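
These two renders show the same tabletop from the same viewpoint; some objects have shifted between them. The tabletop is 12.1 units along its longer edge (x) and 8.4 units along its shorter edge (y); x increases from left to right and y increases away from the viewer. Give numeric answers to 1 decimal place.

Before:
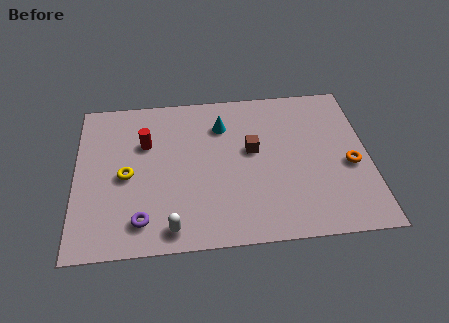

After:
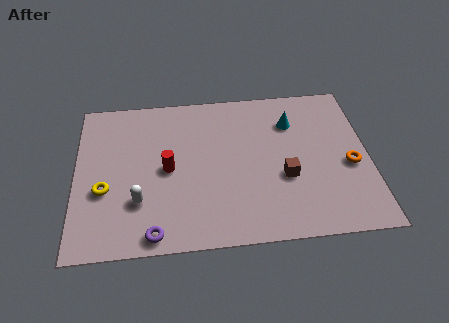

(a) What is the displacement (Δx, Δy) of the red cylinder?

(0.9, -1.5)

From the two frames, the red cylinder sits at roughly (2.9, 5.6) before and (3.8, 4.1) after.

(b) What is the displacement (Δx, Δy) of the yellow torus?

(-0.9, -0.7)

The yellow torus was at about (2.1, 3.9) and moved to about (1.2, 3.2).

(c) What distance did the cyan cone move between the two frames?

2.9

From (6.1, 6.3) to (9.0, 6.2), the cyan cone covered √(2.9² + 0.1²) ≈ 2.9 units.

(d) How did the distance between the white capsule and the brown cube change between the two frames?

+0.9

The distance was about 5.1 in the first image and 6.0 in the second, so they moved 0.9 units further apart.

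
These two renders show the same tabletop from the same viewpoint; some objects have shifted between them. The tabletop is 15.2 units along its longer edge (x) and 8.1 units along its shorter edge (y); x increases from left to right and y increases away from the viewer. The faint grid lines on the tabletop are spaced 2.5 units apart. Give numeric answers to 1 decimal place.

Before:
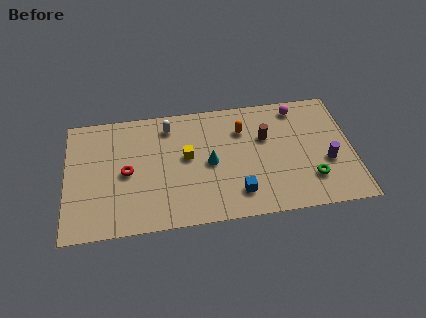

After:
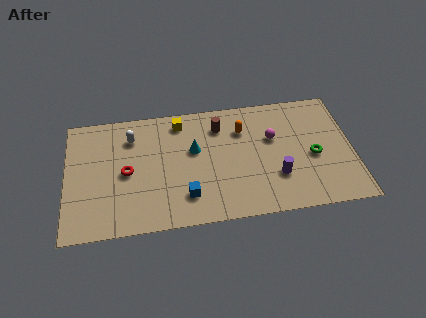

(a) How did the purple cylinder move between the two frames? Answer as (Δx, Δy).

(-2.7, -0.6)

The purple cylinder was at about (13.8, 3.1) and moved to about (11.1, 2.5).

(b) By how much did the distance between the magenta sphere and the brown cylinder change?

+0.5

The distance was about 2.5 in the first image and 3.0 in the second, so they moved 0.5 units further apart.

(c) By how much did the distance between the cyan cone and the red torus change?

-0.7

They were about 4.4 units apart before and 3.7 after — 0.7 units closer together.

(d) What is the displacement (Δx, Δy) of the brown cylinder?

(-2.4, 1.1)

From the two frames, the brown cylinder sits at roughly (10.6, 5.2) before and (8.2, 6.3) after.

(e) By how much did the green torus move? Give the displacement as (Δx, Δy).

(0.2, 1.5)

From the two frames, the green torus sits at roughly (12.9, 2.1) before and (13.1, 3.6) after.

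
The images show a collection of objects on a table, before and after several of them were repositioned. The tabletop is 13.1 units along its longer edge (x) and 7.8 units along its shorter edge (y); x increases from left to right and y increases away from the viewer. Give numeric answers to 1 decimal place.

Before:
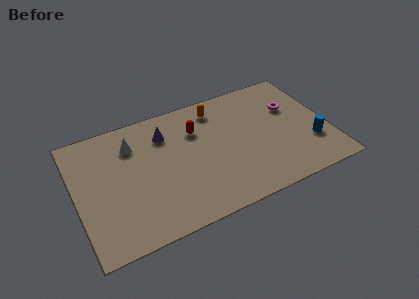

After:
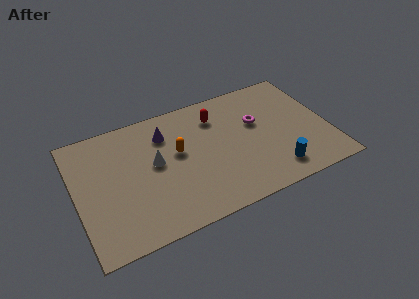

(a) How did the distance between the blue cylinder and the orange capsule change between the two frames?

-0.5

Before: roughly 6.1 units apart; after: 5.6. That's 0.5 units closer together.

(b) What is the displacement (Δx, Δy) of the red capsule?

(1.1, 0.5)

The red capsule started near (6.4, 5.5) and ended near (7.5, 6.0).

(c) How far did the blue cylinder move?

2.3

The blue cylinder was near (12.1, 2.4) before and (10.0, 1.4) after, so it travelled √(2.1² + 1.0²) ≈ 2.3 units.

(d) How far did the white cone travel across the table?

1.9

The white cone moved from about (3.1, 5.9) to (4.1, 4.3), a distance of √(1.0² + 1.6²) ≈ 1.9.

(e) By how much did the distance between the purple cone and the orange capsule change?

-1.4

The distance was about 2.9 in the first image and 1.5 in the second, so they moved 1.4 units closer together.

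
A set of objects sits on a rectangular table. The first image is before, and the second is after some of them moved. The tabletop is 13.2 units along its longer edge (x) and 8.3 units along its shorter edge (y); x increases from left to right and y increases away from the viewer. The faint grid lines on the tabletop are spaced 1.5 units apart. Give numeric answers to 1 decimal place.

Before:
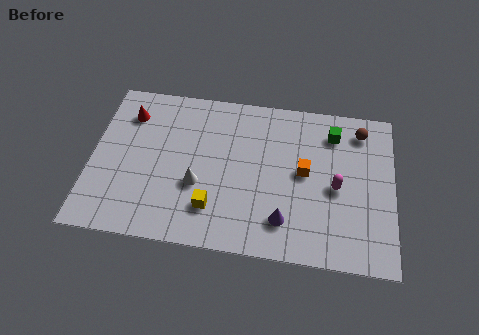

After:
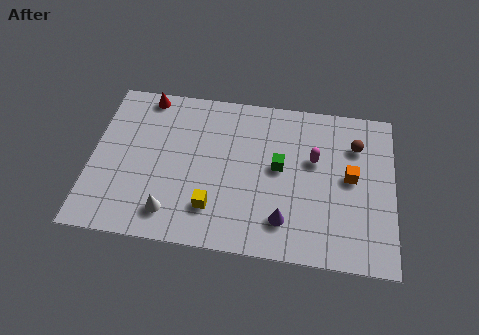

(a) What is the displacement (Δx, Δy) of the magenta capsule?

(-1.0, 1.3)

The magenta capsule was at about (10.7, 3.8) and moved to about (9.7, 5.1).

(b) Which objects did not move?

the yellow cube and the purple cone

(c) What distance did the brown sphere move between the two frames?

0.8

The brown sphere was near (11.7, 6.9) before and (11.5, 6.1) after, so it travelled √(0.2² + 0.8²) ≈ 0.8 units.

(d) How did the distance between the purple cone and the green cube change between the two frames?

-2.5

The distance was about 5.2 in the first image and 2.7 in the second, so they moved 2.5 units closer together.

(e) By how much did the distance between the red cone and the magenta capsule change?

-1.7

The distance was about 9.6 in the first image and 7.9 in the second, so they moved 1.7 units closer together.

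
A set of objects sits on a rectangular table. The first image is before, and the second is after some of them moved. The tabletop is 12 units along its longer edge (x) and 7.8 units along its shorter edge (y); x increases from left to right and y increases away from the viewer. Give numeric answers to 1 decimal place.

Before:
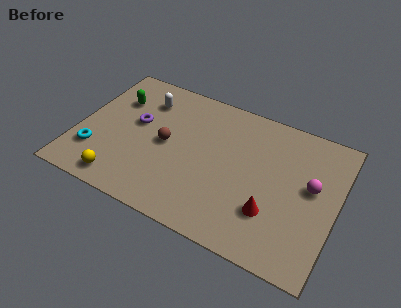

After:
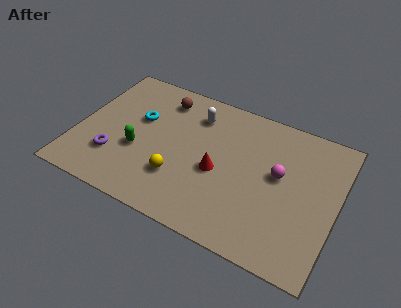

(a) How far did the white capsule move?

2.4

The white capsule was near (2.8, 6.0) before and (5.2, 6.1) after, so it travelled √(2.4² + 0.1²) ≈ 2.4 units.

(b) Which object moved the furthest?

the cyan torus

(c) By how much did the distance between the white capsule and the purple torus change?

+3.6

They were about 1.5 units apart before and 5.1 after — 3.6 units further apart.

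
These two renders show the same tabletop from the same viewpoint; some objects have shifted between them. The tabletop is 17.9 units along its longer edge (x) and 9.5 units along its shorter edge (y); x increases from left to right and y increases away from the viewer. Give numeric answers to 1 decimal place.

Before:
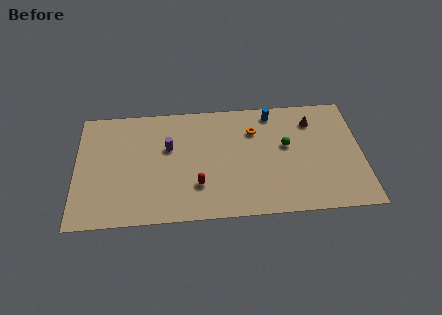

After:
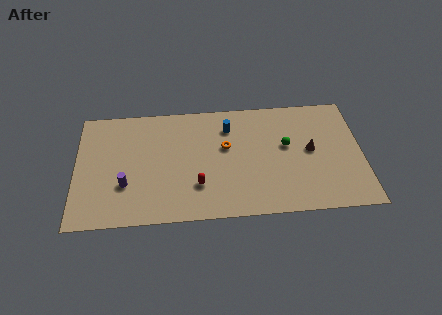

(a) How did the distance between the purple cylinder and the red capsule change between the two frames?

+0.8

The distance was about 3.7 in the first image and 4.5 in the second, so they moved 0.8 units further apart.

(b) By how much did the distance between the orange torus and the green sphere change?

+1.4

They were about 2.4 units apart before and 3.8 after — 1.4 units further apart.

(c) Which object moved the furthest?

the purple cylinder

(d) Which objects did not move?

the red capsule and the green sphere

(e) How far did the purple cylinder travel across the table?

3.9

From (5.8, 5.9) to (3.1, 3.1), the purple cylinder covered √(2.7² + 2.8²) ≈ 3.9 units.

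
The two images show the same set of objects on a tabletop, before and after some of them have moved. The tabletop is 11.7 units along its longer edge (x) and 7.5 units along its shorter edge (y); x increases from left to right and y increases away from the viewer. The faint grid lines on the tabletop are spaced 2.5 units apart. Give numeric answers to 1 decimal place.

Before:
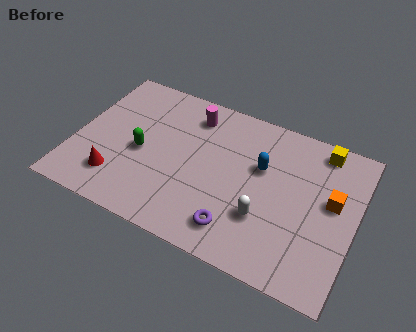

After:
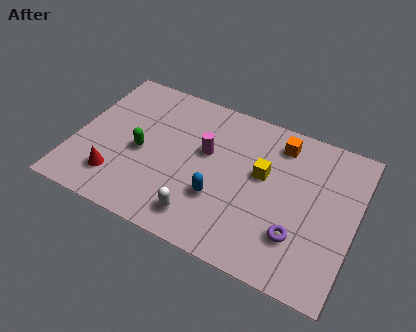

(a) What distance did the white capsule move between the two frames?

2.7

The white capsule was near (8.1, 2.4) before and (5.6, 1.3) after, so it travelled √(2.5² + 1.1²) ≈ 2.7 units.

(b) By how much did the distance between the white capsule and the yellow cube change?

-0.8

The distance was about 4.6 in the first image and 3.8 in the second, so they moved 0.8 units closer together.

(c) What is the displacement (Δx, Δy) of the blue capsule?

(-1.5, -2.2)

From the two frames, the blue capsule sits at roughly (7.7, 4.7) before and (6.2, 2.5) after.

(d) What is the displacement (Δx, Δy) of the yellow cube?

(-2.2, -2.2)

From the two frames, the yellow cube sits at roughly (10.0, 6.6) before and (7.8, 4.4) after.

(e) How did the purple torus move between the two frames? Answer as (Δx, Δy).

(2.4, 0.7)

The purple torus started near (7.1, 1.4) and ended near (9.5, 2.1).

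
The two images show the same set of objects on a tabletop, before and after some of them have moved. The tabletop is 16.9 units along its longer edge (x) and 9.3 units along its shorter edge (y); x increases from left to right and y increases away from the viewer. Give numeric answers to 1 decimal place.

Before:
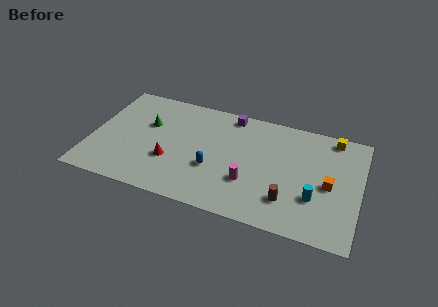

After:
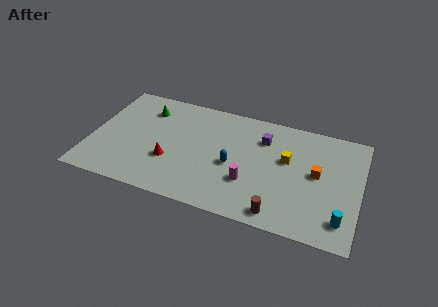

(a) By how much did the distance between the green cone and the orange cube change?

-0.5

They were about 11.7 units apart before and 11.2 after — 0.5 units closer together.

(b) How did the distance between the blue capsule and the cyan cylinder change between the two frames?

+0.9

Before: roughly 6.4 units apart; after: 7.3. That's 0.9 units further apart.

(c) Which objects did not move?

the magenta cylinder and the red cone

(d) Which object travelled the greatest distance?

the yellow cube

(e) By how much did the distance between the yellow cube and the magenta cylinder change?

-3.8

The distance was about 7.2 in the first image and 3.4 in the second, so they moved 3.8 units closer together.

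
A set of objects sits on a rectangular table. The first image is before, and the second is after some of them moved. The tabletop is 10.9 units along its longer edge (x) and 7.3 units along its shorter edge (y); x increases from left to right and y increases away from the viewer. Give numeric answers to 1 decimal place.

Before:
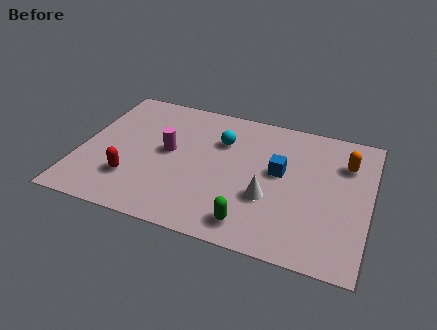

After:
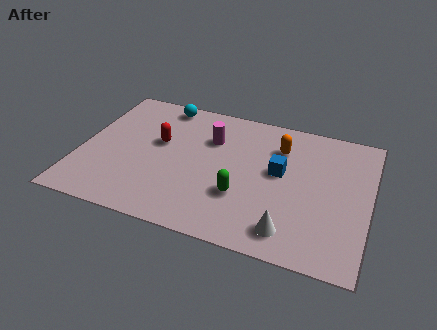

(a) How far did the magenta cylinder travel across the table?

1.9

The magenta cylinder moved from about (3.3, 3.9) to (4.8, 5.1), a distance of √(1.5² + 1.2²) ≈ 1.9.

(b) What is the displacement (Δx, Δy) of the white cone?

(0.9, -1.4)

The white cone was at about (7.2, 2.6) and moved to about (8.1, 1.2).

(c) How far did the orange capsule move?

2.5

The orange capsule moved from about (9.9, 5.3) to (7.4, 5.4), a distance of √(2.5² + 0.1²) ≈ 2.5.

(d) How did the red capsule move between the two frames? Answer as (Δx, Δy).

(0.8, 2.3)

From the two frames, the red capsule sits at roughly (2.1, 2.0) before and (2.9, 4.3) after.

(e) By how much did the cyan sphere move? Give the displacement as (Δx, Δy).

(-2.4, 1.4)

The cyan sphere started near (5.2, 5.1) and ended near (2.8, 6.5).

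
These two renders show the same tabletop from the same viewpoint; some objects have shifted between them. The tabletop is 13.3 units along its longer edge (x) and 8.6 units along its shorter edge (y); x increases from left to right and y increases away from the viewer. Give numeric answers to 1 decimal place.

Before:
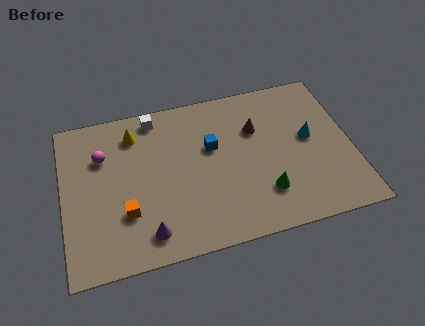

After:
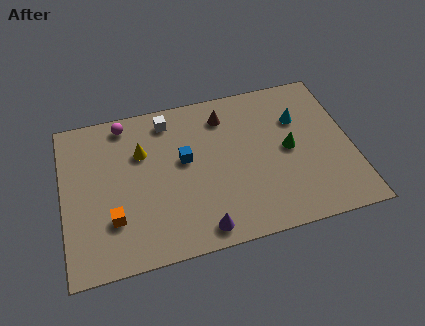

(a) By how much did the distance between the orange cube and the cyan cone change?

+0.6

They were about 8.8 units apart before and 9.4 after — 0.6 units further apart.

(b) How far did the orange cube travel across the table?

0.6

From (2.8, 2.7) to (2.2, 2.5), the orange cube covered √(0.6² + 0.2²) ≈ 0.6 units.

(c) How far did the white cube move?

0.7

The white cube moved from about (4.4, 7.6) to (5.0, 7.3), a distance of √(0.6² + 0.3²) ≈ 0.7.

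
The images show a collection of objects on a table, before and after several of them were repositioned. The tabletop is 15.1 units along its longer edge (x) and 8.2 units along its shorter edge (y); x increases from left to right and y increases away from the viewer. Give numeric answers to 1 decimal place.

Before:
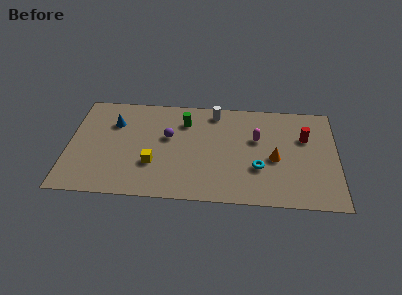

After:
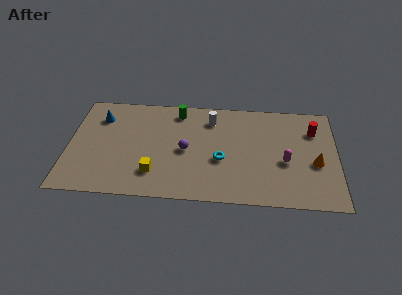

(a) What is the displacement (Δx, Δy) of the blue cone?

(-0.8, 0.4)

The blue cone was at about (2.5, 5.8) and moved to about (1.7, 6.2).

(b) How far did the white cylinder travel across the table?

0.6

The white cylinder moved from about (8.2, 7.1) to (8.0, 6.5), a distance of √(0.2² + 0.6²) ≈ 0.6.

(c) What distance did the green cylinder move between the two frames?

0.9

From (6.5, 6.2) to (6.1, 7.0), the green cylinder covered √(0.4² + 0.8²) ≈ 0.9 units.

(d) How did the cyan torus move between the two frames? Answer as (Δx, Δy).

(-2.1, 0.5)

The cyan torus was at about (10.7, 2.8) and moved to about (8.6, 3.3).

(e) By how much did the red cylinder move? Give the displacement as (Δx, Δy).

(0.5, 0.6)

The red cylinder started near (13.3, 5.4) and ended near (13.8, 6.0).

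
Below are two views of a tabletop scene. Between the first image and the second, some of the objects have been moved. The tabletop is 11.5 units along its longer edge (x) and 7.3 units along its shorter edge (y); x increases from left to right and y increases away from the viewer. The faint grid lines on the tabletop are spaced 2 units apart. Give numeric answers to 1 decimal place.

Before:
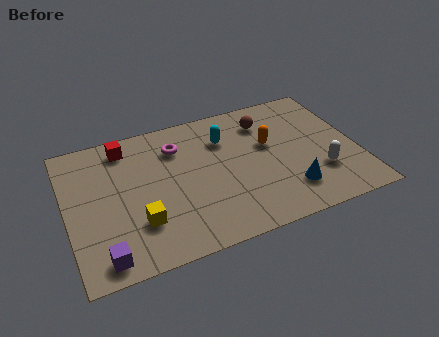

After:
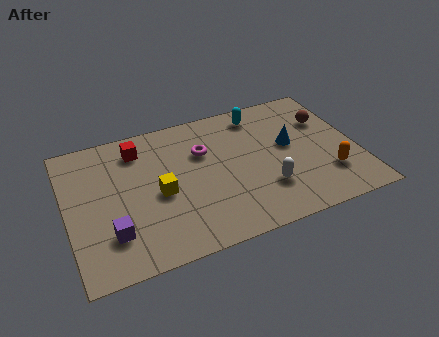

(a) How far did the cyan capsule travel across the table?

1.7

The cyan capsule was near (6.4, 5.3) before and (7.9, 6.2) after, so it travelled √(1.5² + 0.9²) ≈ 1.7 units.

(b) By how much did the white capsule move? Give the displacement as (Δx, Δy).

(-2.2, -0.1)

The white capsule was at about (9.9, 2.2) and moved to about (7.7, 2.1).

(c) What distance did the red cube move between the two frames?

0.6

From (2.5, 6.2) to (3.0, 5.9), the red cube covered √(0.5² + 0.3²) ≈ 0.6 units.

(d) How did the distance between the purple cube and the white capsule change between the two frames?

-2.7

Before: roughly 8.8 units apart; after: 6.1. That's 2.7 units closer together.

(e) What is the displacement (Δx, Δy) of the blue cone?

(0.3, 2.4)

The blue cone was at about (8.6, 1.7) and moved to about (8.9, 4.1).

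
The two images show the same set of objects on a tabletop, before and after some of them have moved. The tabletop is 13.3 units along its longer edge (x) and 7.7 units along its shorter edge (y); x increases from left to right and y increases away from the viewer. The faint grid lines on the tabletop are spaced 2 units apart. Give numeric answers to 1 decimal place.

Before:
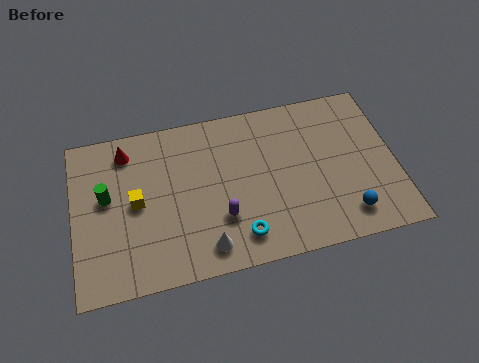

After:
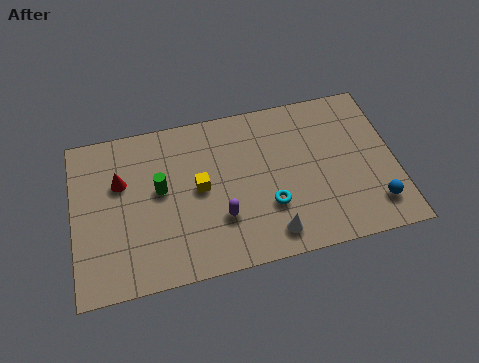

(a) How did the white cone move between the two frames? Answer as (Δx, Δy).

(2.7, 0.0)

The white cone started near (5.3, 1.2) and ended near (8.0, 1.2).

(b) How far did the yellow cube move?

2.6

From (2.6, 3.9) to (5.2, 4.0), the yellow cube covered √(2.6² + 0.1²) ≈ 2.6 units.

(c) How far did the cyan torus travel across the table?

1.7

The cyan torus was near (6.7, 1.4) before and (8.0, 2.5) after, so it travelled √(1.3² + 1.1²) ≈ 1.7 units.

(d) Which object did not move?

the purple capsule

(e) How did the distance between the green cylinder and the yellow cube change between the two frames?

+0.3

The distance was about 1.3 in the first image and 1.6 in the second, so they moved 0.3 units further apart.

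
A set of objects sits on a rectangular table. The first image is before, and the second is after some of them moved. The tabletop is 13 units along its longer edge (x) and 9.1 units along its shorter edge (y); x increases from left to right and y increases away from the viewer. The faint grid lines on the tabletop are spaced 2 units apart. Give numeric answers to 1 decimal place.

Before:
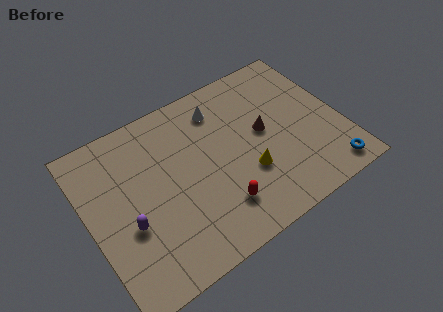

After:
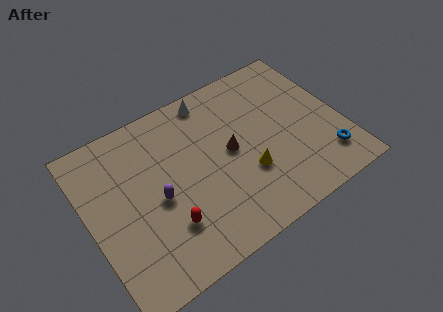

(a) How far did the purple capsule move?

1.7

The purple capsule moved from about (1.8, 3.5) to (3.4, 4.1), a distance of √(1.6² + 0.6²) ≈ 1.7.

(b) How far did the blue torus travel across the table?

0.8

The blue torus was near (11.8, 1.1) before and (11.8, 1.9) after, so it travelled √(0.0² + 0.8²) ≈ 0.8 units.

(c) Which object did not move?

the yellow cone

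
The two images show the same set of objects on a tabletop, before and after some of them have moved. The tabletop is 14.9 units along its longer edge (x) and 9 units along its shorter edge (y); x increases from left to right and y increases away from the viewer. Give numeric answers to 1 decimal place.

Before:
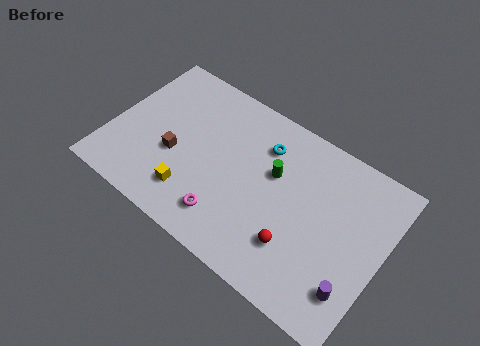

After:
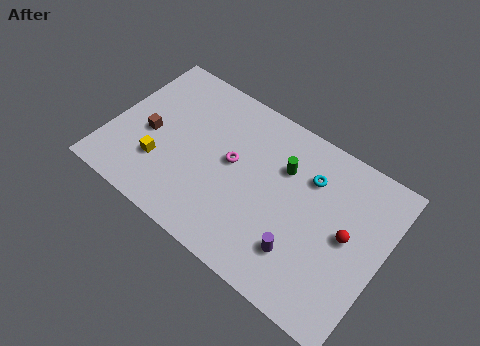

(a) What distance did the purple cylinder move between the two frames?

2.9

From (13.8, 2.1) to (10.9, 2.3), the purple cylinder covered √(2.9² + 0.2²) ≈ 2.9 units.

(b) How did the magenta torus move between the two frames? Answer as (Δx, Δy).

(-0.3, 3.1)

The magenta torus started near (6.9, 1.8) and ended near (6.6, 4.9).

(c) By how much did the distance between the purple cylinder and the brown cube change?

-1.3

The distance was about 10.3 in the first image and 9.0 in the second, so they moved 1.3 units closer together.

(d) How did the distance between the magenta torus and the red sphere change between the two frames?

+2.6

They were about 3.8 units apart before and 6.4 after — 2.6 units further apart.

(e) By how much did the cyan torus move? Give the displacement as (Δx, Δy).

(2.6, -0.3)

The cyan torus started near (8.0, 6.8) and ended near (10.6, 6.5).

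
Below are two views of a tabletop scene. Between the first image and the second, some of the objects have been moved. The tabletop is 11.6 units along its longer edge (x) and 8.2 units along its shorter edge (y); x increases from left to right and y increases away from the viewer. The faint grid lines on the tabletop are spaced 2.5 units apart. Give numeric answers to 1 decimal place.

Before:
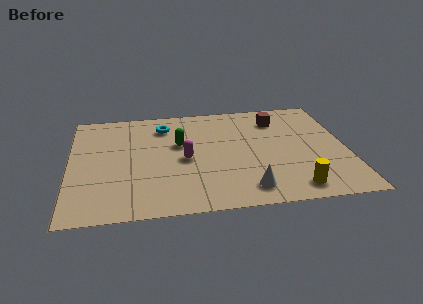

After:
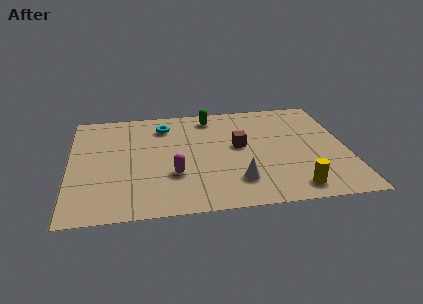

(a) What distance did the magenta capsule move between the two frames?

1.2

From (4.8, 3.8) to (4.3, 2.7), the magenta capsule covered √(0.5² + 1.1²) ≈ 1.2 units.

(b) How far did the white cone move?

0.7

The white cone was near (7.3, 1.3) before and (6.9, 1.9) after, so it travelled √(0.4² + 0.6²) ≈ 0.7 units.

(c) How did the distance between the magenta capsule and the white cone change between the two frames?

-0.8

The distance was about 3.5 in the first image and 2.7 in the second, so they moved 0.8 units closer together.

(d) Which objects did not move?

the cyan torus and the yellow cylinder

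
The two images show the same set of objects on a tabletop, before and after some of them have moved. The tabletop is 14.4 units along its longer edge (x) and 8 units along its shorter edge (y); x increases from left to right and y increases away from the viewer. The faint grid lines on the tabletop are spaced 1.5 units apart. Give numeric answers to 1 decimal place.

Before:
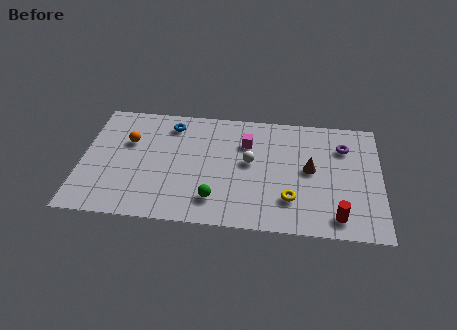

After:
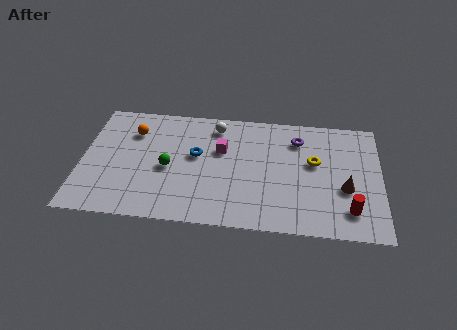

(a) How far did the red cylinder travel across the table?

0.8

The red cylinder was near (12.3, 1.2) before and (12.9, 1.7) after, so it travelled √(0.6² + 0.5²) ≈ 0.8 units.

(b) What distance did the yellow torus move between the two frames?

2.8

From (10.1, 2.1) to (11.2, 4.7), the yellow torus covered √(1.1² + 2.6²) ≈ 2.8 units.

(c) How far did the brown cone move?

2.0

The brown cone moved from about (11.0, 4.2) to (12.7, 3.1), a distance of √(1.7² + 1.1²) ≈ 2.0.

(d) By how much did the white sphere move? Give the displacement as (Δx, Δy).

(-1.7, 2.3)

From the two frames, the white sphere sits at roughly (8.1, 4.4) before and (6.4, 6.7) after.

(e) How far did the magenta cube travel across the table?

1.3

The magenta cube moved from about (7.9, 5.7) to (6.7, 5.1), a distance of √(1.2² + 0.6²) ≈ 1.3.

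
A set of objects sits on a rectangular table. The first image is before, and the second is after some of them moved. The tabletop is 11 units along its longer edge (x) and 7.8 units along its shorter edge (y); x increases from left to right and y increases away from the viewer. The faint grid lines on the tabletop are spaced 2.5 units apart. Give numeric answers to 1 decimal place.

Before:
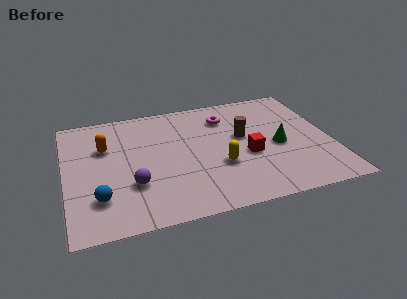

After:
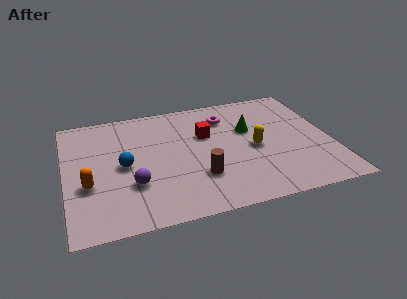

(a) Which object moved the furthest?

the brown cylinder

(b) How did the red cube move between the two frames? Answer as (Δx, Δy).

(-1.6, 1.8)

The red cube was at about (7.5, 3.2) and moved to about (5.9, 5.0).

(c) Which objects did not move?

the magenta torus and the purple sphere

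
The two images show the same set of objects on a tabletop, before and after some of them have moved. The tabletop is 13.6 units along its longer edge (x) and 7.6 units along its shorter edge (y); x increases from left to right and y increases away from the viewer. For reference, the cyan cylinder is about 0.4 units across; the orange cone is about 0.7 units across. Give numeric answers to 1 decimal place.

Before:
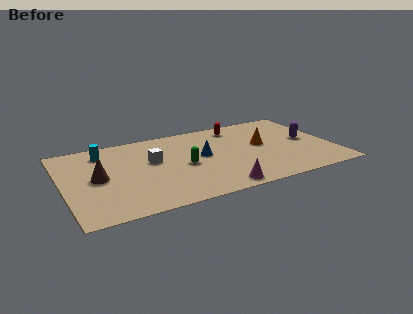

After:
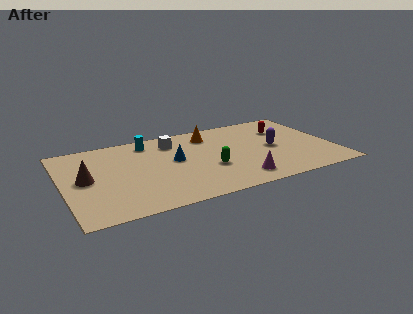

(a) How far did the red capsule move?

2.5

From (9.1, 6.4) to (11.4, 5.4), the red capsule covered √(2.3² + 1.0²) ≈ 2.5 units.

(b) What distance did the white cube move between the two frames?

1.9

The white cube moved from about (4.5, 4.5) to (5.7, 6.0), a distance of √(1.2² + 1.5²) ≈ 1.9.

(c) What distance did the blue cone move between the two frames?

1.4

From (7.0, 4.1) to (5.6, 4.2), the blue cone covered √(1.4² + 0.1²) ≈ 1.4 units.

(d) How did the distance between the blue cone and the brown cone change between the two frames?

-0.8

Before: roughly 5.3 units apart; after: 4.5. That's 0.8 units closer together.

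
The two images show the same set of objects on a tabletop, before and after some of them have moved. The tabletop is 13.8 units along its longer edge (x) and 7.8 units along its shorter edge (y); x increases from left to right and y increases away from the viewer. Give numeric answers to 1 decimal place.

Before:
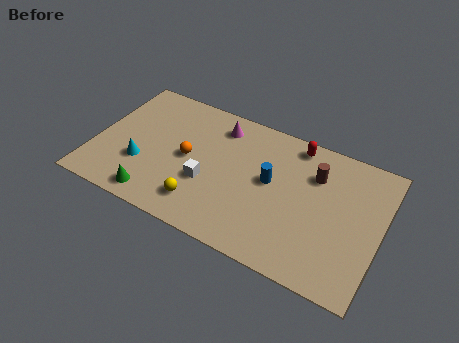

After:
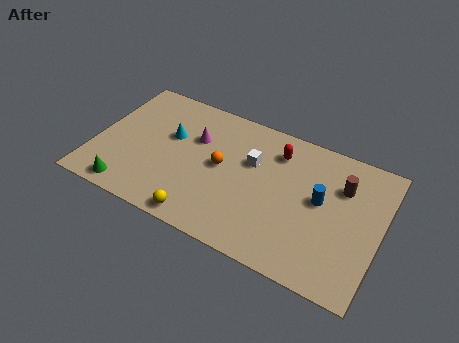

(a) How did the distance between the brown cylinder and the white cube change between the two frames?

-1.3

Before: roughly 5.6 units apart; after: 4.3. That's 1.3 units closer together.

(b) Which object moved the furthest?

the white cube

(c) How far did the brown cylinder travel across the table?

1.3

From (10.5, 5.6) to (11.8, 5.5), the brown cylinder covered √(1.3² + 0.1²) ≈ 1.3 units.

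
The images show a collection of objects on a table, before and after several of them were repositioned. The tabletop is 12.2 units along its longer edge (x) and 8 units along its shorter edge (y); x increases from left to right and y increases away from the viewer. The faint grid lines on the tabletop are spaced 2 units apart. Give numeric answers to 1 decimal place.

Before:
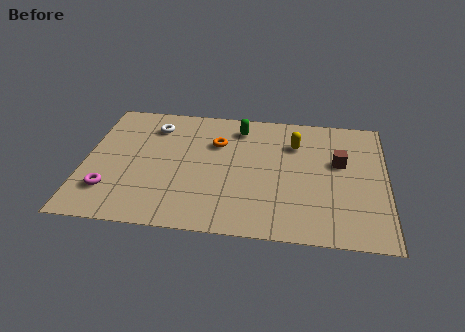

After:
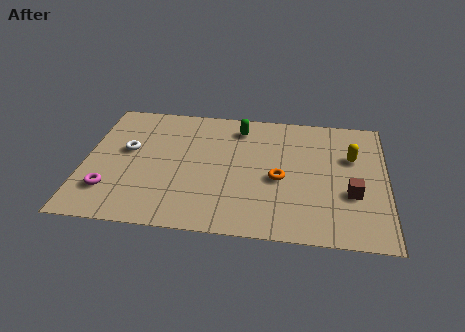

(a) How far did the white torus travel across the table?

2.0

The white torus was near (2.7, 6.3) before and (1.7, 4.6) after, so it travelled √(1.0² + 1.7²) ≈ 2.0 units.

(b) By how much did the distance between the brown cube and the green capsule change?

+1.4

The distance was about 4.5 in the first image and 5.9 in the second, so they moved 1.4 units further apart.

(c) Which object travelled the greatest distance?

the orange torus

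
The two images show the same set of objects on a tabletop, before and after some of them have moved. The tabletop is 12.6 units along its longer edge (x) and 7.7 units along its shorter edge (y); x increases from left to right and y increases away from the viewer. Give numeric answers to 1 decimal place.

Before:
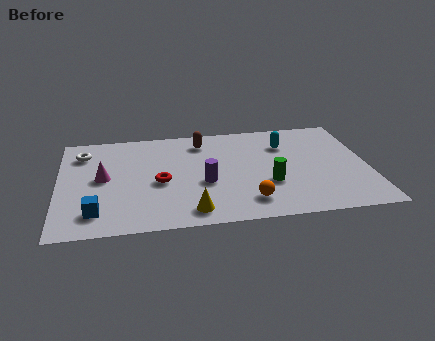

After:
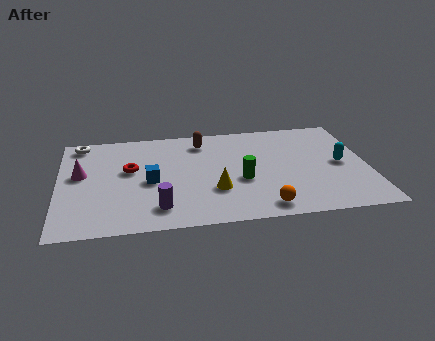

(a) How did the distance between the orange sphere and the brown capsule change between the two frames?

+0.7

Before: roughly 5.1 units apart; after: 5.8. That's 0.7 units further apart.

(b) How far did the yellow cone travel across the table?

1.7

The yellow cone moved from about (5.3, 1.1) to (6.3, 2.5), a distance of √(1.0² + 1.4²) ≈ 1.7.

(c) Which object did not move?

the brown capsule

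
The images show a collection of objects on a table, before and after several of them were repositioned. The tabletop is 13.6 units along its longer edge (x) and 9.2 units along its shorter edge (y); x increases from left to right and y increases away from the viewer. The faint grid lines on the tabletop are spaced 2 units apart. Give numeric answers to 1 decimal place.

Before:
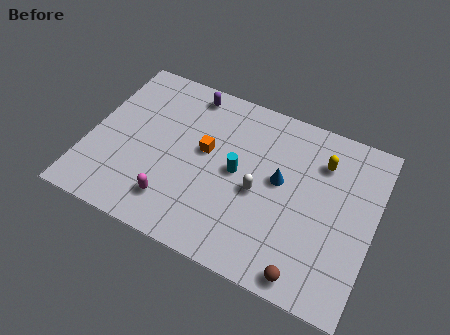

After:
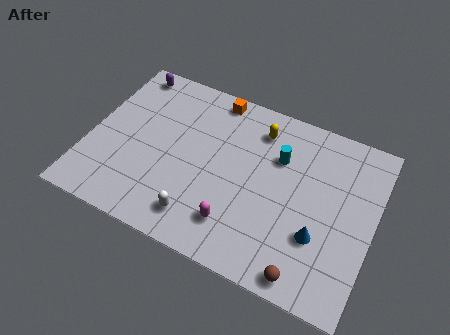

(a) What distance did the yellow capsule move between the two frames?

3.1

The yellow capsule was near (10.9, 6.9) before and (7.8, 7.4) after, so it travelled √(3.1² + 0.5²) ≈ 3.1 units.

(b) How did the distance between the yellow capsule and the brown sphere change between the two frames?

+1.2

Before: roughly 6.0 units apart; after: 7.2. That's 1.2 units further apart.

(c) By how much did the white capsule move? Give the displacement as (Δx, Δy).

(-2.5, -2.5)

The white capsule was at about (8.2, 4.1) and moved to about (5.7, 1.6).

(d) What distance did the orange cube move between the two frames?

3.1

The orange cube was near (5.5, 5.2) before and (5.5, 8.3) after, so it travelled √(0.0² + 3.1²) ≈ 3.1 units.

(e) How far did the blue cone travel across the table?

3.0

From (9.1, 5.1) to (11.2, 3.0), the blue cone covered √(2.1² + 2.1²) ≈ 3.0 units.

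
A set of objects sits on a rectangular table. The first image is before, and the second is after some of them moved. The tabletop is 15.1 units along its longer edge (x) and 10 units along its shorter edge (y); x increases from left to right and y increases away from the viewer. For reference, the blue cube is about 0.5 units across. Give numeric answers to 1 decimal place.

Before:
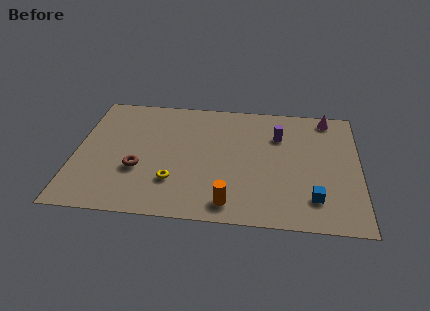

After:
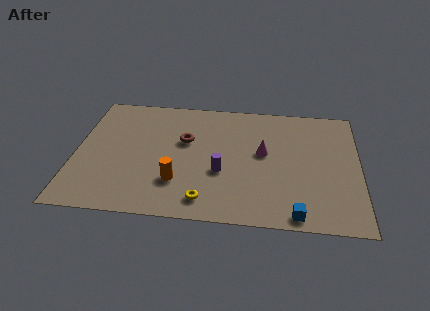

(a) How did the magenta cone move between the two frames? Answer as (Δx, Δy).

(-3.4, -3.3)

The magenta cone was at about (13.4, 8.9) and moved to about (10.0, 5.6).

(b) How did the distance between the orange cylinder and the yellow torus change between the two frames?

-1.3

The distance was about 3.3 in the first image and 2.0 in the second, so they moved 1.3 units closer together.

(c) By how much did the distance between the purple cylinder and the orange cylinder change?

-3.7

Before: roughly 6.2 units apart; after: 2.5. That's 3.7 units closer together.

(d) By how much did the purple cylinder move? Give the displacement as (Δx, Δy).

(-3.0, -3.3)

The purple cylinder started near (10.8, 7.1) and ended near (7.8, 3.8).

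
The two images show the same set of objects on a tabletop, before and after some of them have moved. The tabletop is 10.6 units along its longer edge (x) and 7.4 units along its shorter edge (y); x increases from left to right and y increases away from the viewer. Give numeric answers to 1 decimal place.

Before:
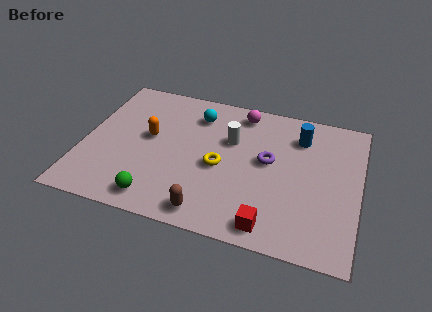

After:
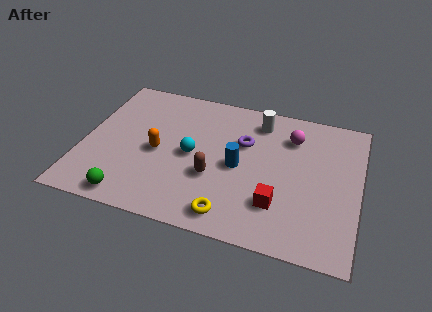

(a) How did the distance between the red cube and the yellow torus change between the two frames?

-1.2

Before: roughly 3.2 units apart; after: 2.0. That's 1.2 units closer together.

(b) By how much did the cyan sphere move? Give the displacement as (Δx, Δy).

(0.0, -2.2)

The cyan sphere was at about (4.2, 5.8) and moved to about (4.2, 3.6).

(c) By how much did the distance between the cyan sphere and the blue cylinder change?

-2.2

Before: roughly 4.0 units apart; after: 1.8. That's 2.2 units closer together.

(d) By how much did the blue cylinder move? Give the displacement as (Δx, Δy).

(-2.2, -2.2)

From the two frames, the blue cylinder sits at roughly (8.2, 5.7) before and (6.0, 3.5) after.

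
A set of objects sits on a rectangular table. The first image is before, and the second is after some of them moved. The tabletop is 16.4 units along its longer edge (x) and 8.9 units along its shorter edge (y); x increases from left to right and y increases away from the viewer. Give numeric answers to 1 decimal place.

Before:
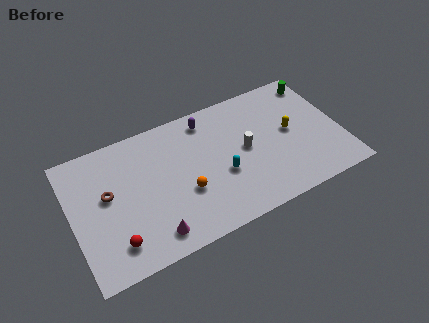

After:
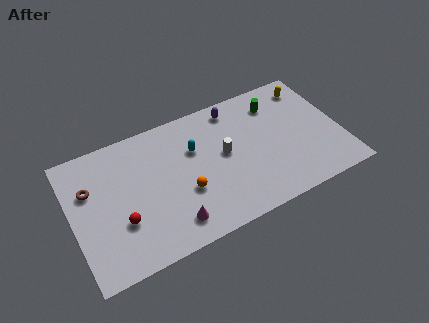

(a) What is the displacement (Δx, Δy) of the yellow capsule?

(1.6, 2.7)

From the two frames, the yellow capsule sits at roughly (13.4, 4.7) before and (15.0, 7.4) after.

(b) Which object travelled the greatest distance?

the yellow capsule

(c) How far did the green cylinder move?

2.8

The green cylinder was near (15.5, 7.6) before and (12.8, 7.0) after, so it travelled √(2.7² + 0.6²) ≈ 2.8 units.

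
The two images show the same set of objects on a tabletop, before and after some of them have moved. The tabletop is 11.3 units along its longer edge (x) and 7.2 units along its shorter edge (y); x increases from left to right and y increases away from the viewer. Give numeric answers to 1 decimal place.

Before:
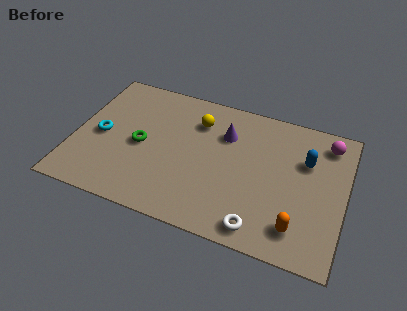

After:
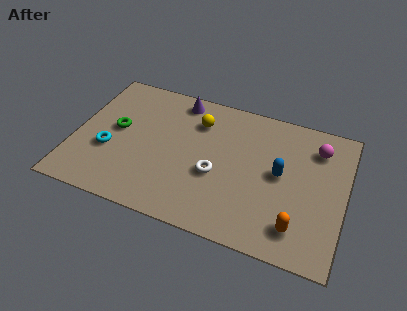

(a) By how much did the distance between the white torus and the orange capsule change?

+2.2

Before: roughly 1.6 units apart; after: 3.8. That's 2.2 units further apart.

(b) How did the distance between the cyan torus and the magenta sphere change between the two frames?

-0.7

The distance was about 9.7 in the first image and 9.0 in the second, so they moved 0.7 units closer together.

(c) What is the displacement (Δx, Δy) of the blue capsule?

(-1.0, -1.0)

From the two frames, the blue capsule sits at roughly (9.6, 4.8) before and (8.6, 3.8) after.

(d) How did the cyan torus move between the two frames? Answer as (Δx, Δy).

(0.4, -0.7)

The cyan torus was at about (1.1, 3.4) and moved to about (1.5, 2.7).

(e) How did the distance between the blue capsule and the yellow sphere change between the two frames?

-0.7

Before: roughly 4.6 units apart; after: 3.9. That's 0.7 units closer together.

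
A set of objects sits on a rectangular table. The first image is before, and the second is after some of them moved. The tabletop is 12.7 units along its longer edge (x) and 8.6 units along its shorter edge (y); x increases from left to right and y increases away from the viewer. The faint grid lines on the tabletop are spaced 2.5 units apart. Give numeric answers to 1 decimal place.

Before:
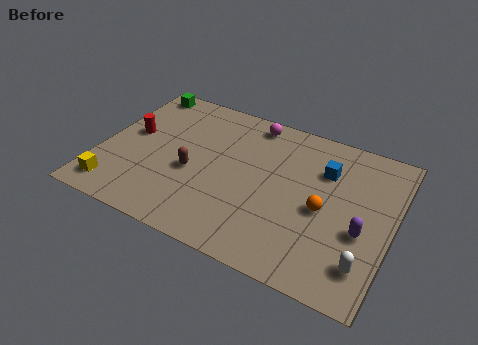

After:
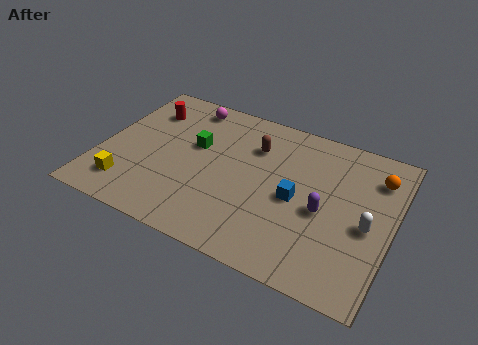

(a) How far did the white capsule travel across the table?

2.0

The white capsule was near (11.8, 1.8) before and (11.7, 3.8) after, so it travelled √(0.1² + 2.0²) ≈ 2.0 units.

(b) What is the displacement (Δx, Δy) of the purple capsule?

(-1.7, 0.4)

From the two frames, the purple capsule sits at roughly (11.5, 3.4) before and (9.8, 3.8) after.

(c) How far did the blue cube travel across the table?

2.3

From (9.6, 6.1) to (8.6, 4.0), the blue cube covered √(1.0² + 2.1²) ≈ 2.3 units.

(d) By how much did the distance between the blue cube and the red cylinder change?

-1.1

Before: roughly 8.5 units apart; after: 7.4. That's 1.1 units closer together.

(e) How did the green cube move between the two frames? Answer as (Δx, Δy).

(2.9, -2.5)

The green cube was at about (1.1, 7.7) and moved to about (4.0, 5.2).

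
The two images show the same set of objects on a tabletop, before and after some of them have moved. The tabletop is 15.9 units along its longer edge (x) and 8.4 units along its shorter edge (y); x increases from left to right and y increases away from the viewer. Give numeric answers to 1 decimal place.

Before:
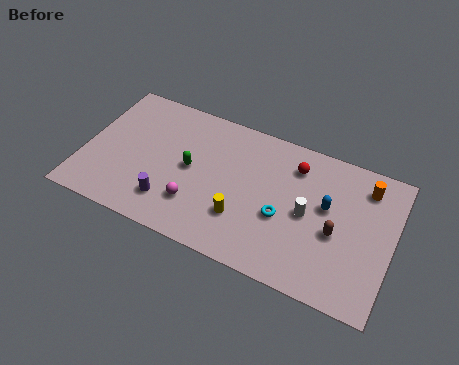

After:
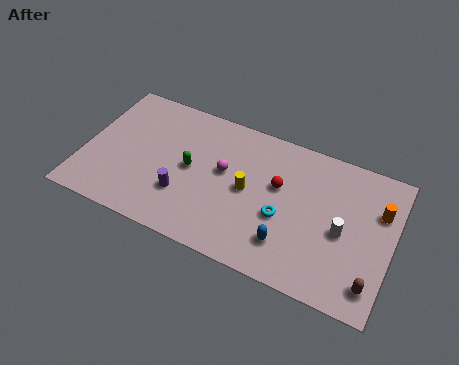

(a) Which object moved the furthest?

the blue capsule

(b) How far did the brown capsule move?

2.9

From (13.1, 3.6) to (15.1, 1.5), the brown capsule covered √(2.0² + 2.1²) ≈ 2.9 units.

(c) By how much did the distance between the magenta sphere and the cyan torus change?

-1.0

The distance was about 4.5 in the first image and 3.5 in the second, so they moved 1.0 units closer together.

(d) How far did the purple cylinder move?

0.9

The purple cylinder moved from about (4.7, 1.9) to (5.3, 2.6), a distance of √(0.6² + 0.7²) ≈ 0.9.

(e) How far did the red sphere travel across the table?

1.7

The red sphere moved from about (10.7, 6.6) to (10.0, 5.1), a distance of √(0.7² + 1.5²) ≈ 1.7.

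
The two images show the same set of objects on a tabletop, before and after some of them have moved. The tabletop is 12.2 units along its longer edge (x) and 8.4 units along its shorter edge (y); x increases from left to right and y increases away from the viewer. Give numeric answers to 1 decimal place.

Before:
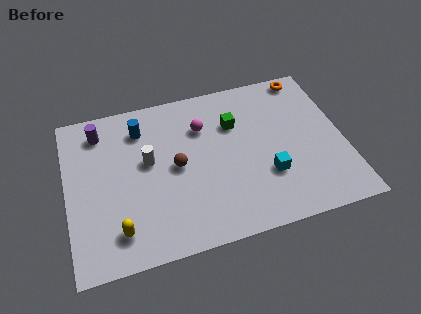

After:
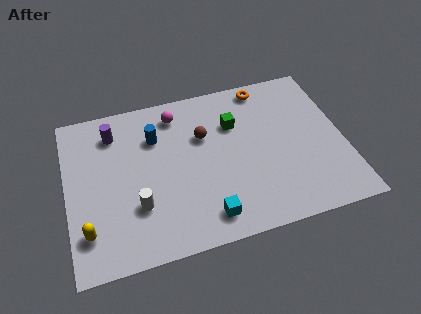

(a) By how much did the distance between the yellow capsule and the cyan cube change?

-1.6

They were about 6.7 units apart before and 5.1 after — 1.6 units closer together.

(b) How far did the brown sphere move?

1.8

The brown sphere was near (4.8, 4.2) before and (6.1, 5.5) after, so it travelled √(1.3² + 1.3²) ≈ 1.8 units.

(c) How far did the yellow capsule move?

1.3

From (2.1, 1.6) to (0.8, 1.9), the yellow capsule covered √(1.3² + 0.3²) ≈ 1.3 units.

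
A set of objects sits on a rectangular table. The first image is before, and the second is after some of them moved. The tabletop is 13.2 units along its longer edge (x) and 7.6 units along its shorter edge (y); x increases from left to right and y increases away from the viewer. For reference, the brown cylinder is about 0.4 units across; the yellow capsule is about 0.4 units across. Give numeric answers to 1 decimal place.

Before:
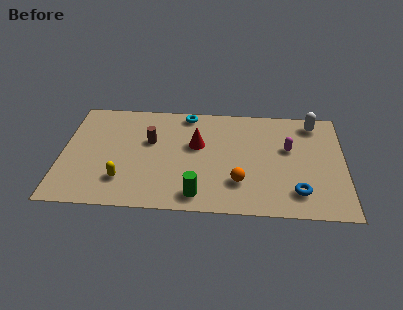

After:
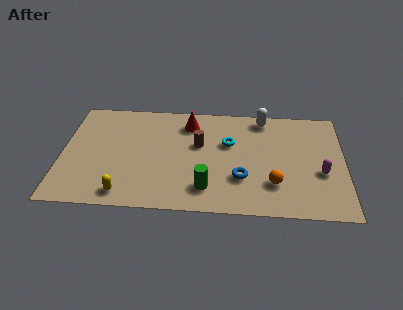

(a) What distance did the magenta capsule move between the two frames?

2.2

The magenta capsule was near (10.6, 4.6) before and (12.1, 3.0) after, so it travelled √(1.5² + 1.6²) ≈ 2.2 units.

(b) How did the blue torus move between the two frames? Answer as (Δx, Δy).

(-2.6, 0.8)

The blue torus was at about (11.0, 1.6) and moved to about (8.4, 2.4).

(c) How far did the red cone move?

1.6

From (6.3, 4.6) to (5.9, 6.1), the red cone covered √(0.4² + 1.5²) ≈ 1.6 units.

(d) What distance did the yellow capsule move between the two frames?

0.9

The yellow capsule was near (2.9, 1.9) before and (3.0, 1.0) after, so it travelled √(0.1² + 0.9²) ≈ 0.9 units.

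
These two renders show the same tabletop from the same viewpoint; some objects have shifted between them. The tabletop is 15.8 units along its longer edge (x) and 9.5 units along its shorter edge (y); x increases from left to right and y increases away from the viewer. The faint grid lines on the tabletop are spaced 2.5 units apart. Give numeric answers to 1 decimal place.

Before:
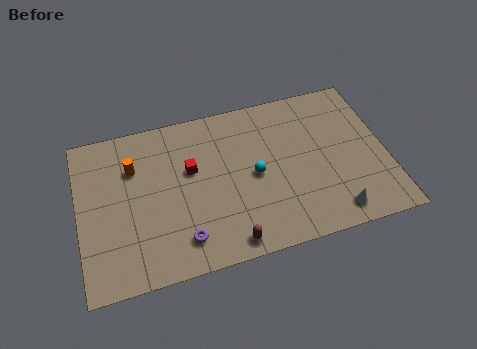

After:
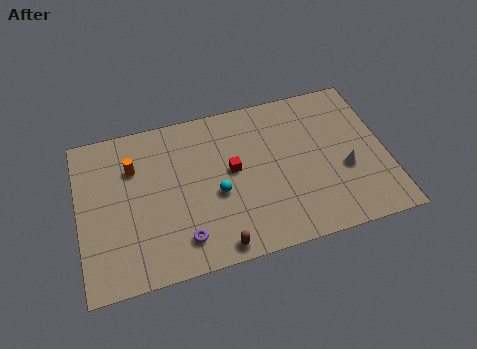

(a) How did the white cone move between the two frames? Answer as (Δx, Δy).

(0.8, 2.4)

The white cone was at about (12.8, 1.3) and moved to about (13.6, 3.7).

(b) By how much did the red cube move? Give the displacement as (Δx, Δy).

(2.1, -0.6)

The red cube was at about (5.8, 5.8) and moved to about (7.9, 5.2).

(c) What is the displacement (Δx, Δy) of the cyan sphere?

(-2.0, -0.6)

The cyan sphere started near (9.0, 4.6) and ended near (7.0, 4.0).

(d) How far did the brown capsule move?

0.6

The brown capsule moved from about (7.4, 1.0) to (6.8, 0.9), a distance of √(0.6² + 0.1²) ≈ 0.6.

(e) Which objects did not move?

the orange cylinder and the purple torus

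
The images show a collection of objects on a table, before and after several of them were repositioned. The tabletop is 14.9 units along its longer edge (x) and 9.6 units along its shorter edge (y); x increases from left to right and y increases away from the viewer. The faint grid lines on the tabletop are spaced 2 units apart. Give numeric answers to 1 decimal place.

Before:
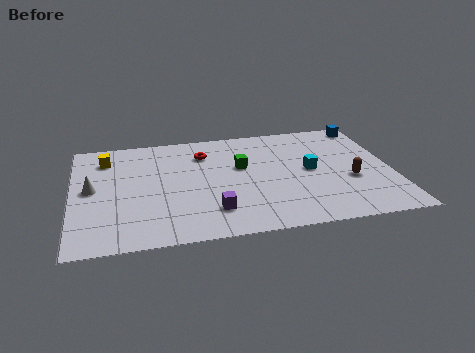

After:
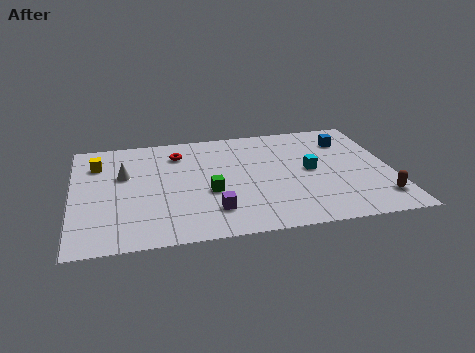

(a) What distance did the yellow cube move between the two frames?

0.6

The yellow cube moved from about (1.6, 7.6) to (1.2, 7.2), a distance of √(0.4² + 0.4²) ≈ 0.6.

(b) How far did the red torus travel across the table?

1.2

The red torus was near (6.2, 7.3) before and (5.0, 7.5) after, so it travelled √(1.2² + 0.2²) ≈ 1.2 units.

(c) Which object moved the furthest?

the green cube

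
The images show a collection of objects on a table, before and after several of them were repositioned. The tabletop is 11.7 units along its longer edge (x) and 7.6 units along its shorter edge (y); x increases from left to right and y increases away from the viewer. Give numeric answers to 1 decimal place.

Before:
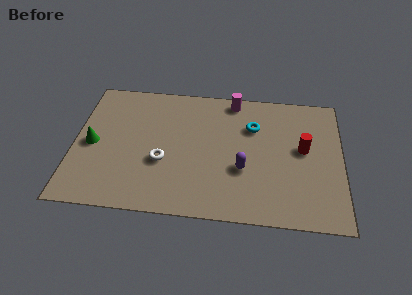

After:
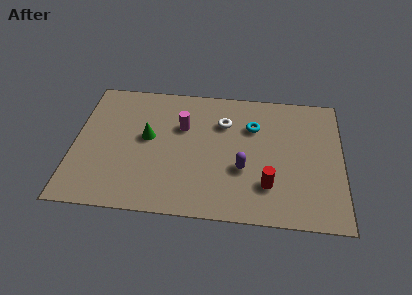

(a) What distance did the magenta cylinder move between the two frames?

2.8

The magenta cylinder moved from about (6.9, 6.8) to (4.7, 5.0), a distance of √(2.2² + 1.8²) ≈ 2.8.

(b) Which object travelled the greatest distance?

the white torus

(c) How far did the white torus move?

3.6

From (3.9, 2.9) to (6.5, 5.4), the white torus covered √(2.6² + 2.5²) ≈ 3.6 units.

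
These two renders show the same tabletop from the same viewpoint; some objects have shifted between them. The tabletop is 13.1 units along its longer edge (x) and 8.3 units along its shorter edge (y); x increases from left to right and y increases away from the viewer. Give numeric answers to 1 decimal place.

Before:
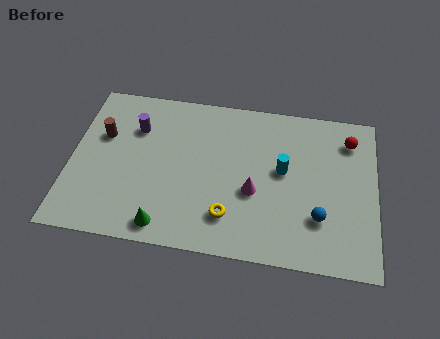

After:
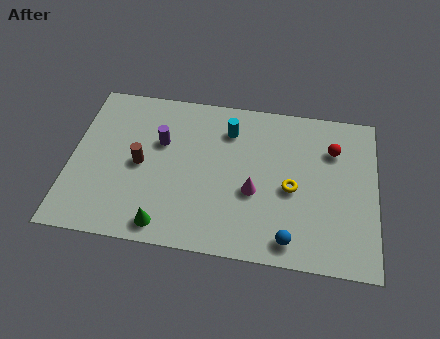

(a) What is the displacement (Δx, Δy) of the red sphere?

(-0.7, -0.6)

From the two frames, the red sphere sits at roughly (11.9, 6.6) before and (11.2, 6.0) after.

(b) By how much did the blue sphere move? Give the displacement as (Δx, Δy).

(-1.2, -1.3)

From the two frames, the blue sphere sits at roughly (10.7, 2.4) before and (9.5, 1.1) after.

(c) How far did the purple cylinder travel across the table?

1.3

The purple cylinder moved from about (2.7, 5.9) to (3.8, 5.3), a distance of √(1.1² + 0.6²) ≈ 1.3.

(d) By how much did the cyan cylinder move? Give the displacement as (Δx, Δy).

(-2.4, 1.8)

The cyan cylinder was at about (9.1, 4.6) and moved to about (6.7, 6.4).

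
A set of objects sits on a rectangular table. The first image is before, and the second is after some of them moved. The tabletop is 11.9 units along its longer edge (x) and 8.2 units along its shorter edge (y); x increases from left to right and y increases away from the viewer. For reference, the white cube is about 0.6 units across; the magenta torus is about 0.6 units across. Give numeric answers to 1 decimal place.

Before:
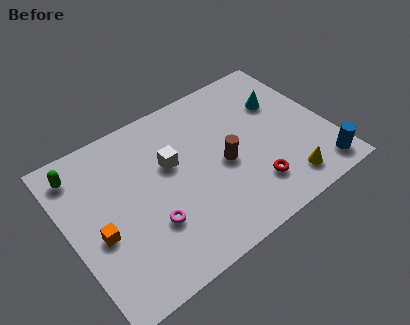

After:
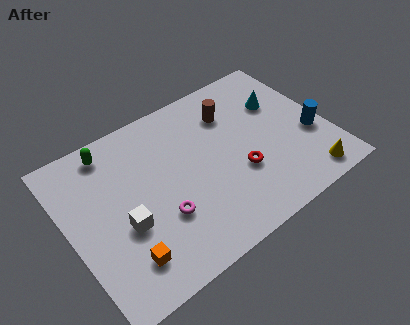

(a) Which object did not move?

the cyan cone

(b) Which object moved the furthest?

the white cube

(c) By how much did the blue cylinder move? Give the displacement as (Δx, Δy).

(0.1, 2.0)

The blue cylinder started near (11.0, 1.1) and ended near (11.1, 3.1).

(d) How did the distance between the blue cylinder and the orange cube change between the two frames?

-0.9

They were about 10.1 units apart before and 9.2 after — 0.9 units closer together.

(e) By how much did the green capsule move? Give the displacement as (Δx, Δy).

(1.5, 0.3)

The green capsule was at about (0.9, 6.8) and moved to about (2.4, 7.1).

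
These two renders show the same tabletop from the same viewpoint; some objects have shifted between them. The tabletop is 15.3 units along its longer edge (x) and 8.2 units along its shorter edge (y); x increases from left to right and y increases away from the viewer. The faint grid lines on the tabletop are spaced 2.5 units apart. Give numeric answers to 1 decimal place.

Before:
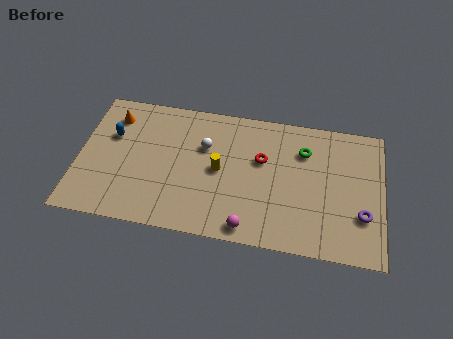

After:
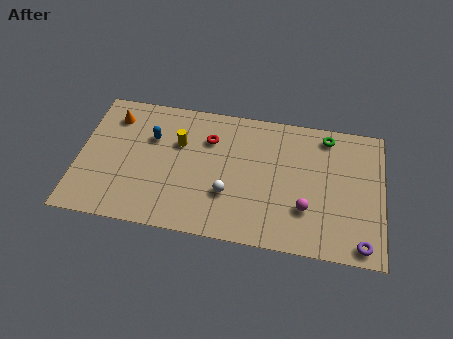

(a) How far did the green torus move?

1.6

From (11.3, 6.0) to (12.4, 7.1), the green torus covered √(1.1² + 1.1²) ≈ 1.6 units.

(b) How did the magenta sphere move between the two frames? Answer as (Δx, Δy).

(2.8, 1.6)

From the two frames, the magenta sphere sits at roughly (8.7, 0.9) before and (11.5, 2.5) after.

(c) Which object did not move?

the orange cone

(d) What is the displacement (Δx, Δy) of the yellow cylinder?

(-2.1, 1.3)

From the two frames, the yellow cylinder sits at roughly (7.1, 4.1) before and (5.0, 5.4) after.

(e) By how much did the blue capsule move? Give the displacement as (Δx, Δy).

(2.0, 0.2)

The blue capsule was at about (1.6, 5.3) and moved to about (3.6, 5.5).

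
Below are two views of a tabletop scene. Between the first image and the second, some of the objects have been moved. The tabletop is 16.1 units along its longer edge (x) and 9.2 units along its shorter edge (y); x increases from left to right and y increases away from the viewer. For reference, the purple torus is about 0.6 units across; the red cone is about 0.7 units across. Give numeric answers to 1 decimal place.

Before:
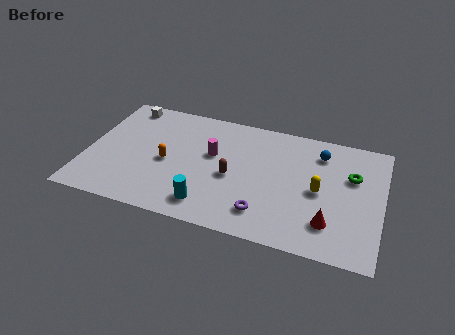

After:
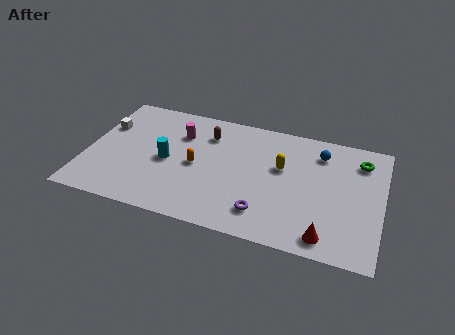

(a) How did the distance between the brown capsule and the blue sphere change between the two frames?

+0.6

The distance was about 5.6 in the first image and 6.2 in the second, so they moved 0.6 units further apart.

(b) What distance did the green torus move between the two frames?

1.4

From (14.4, 6.0) to (14.8, 7.3), the green torus covered √(0.4² + 1.3²) ≈ 1.4 units.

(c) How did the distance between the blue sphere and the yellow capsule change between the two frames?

-0.3

The distance was about 2.9 in the first image and 2.6 in the second, so they moved 0.3 units closer together.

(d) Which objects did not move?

the purple torus and the blue sphere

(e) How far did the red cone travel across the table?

1.0

The red cone moved from about (13.4, 2.2) to (13.3, 1.2), a distance of √(0.1² + 1.0²) ≈ 1.0.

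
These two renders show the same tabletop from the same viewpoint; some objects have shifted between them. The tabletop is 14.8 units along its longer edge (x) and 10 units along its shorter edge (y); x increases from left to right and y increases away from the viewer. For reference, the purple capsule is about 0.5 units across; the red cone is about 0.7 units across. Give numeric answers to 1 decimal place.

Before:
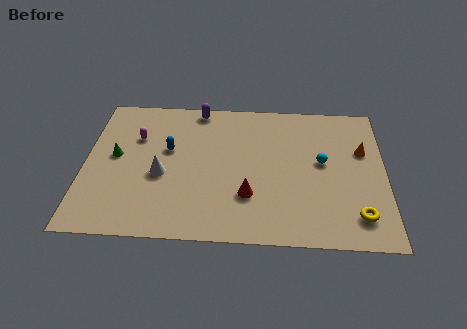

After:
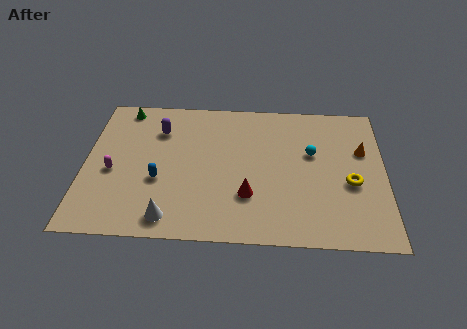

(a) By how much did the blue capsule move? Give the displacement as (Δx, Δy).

(-0.4, -2.2)

From the two frames, the blue capsule sits at roughly (4.1, 6.0) before and (3.7, 3.8) after.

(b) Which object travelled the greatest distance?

the green cone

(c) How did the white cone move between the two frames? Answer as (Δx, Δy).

(0.5, -2.9)

The white cone started near (3.8, 4.2) and ended near (4.3, 1.3).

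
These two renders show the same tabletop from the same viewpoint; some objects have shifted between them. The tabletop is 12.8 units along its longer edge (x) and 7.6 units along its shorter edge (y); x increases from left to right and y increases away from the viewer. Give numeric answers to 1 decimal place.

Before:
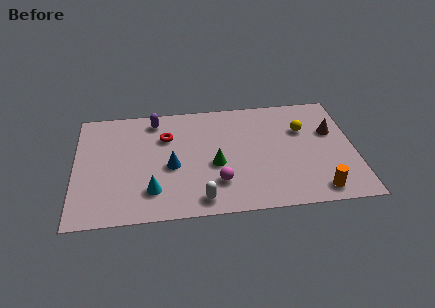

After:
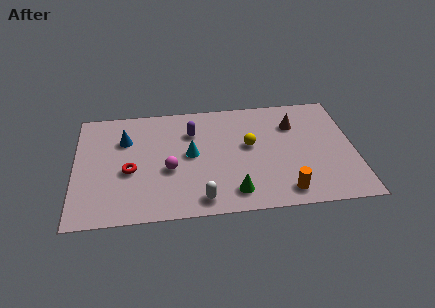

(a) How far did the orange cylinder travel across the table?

1.5

The orange cylinder was near (11.0, 1.0) before and (9.5, 1.1) after, so it travelled √(1.5² + 0.1²) ≈ 1.5 units.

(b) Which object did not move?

the white capsule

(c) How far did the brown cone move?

1.8

The brown cone moved from about (11.8, 4.8) to (10.1, 5.5), a distance of √(1.7² + 0.7²) ≈ 1.8.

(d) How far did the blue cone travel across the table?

2.9

The blue cone was near (4.4, 3.3) before and (2.3, 5.3) after, so it travelled √(2.1² + 2.0²) ≈ 2.9 units.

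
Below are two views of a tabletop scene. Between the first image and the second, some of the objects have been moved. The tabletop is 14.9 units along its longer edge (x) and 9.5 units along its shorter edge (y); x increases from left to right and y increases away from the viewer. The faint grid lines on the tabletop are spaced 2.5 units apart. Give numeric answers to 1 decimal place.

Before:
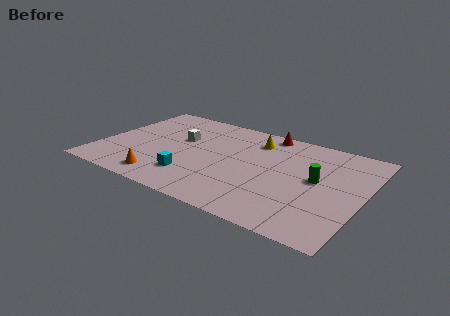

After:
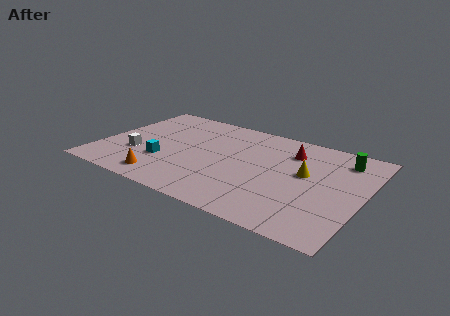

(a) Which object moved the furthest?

the yellow cone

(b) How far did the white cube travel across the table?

3.3

From (4.3, 5.8) to (2.2, 3.2), the white cube covered √(2.1² + 2.6²) ≈ 3.3 units.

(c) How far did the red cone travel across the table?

2.1

The red cone was near (8.9, 8.6) before and (10.5, 7.2) after, so it travelled √(1.6² + 1.4²) ≈ 2.1 units.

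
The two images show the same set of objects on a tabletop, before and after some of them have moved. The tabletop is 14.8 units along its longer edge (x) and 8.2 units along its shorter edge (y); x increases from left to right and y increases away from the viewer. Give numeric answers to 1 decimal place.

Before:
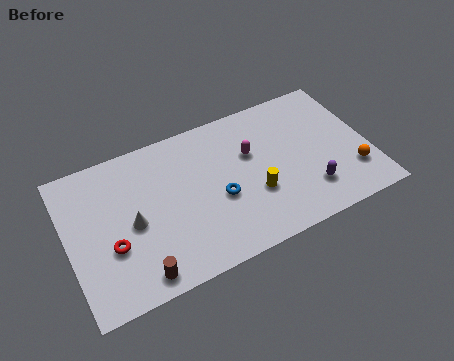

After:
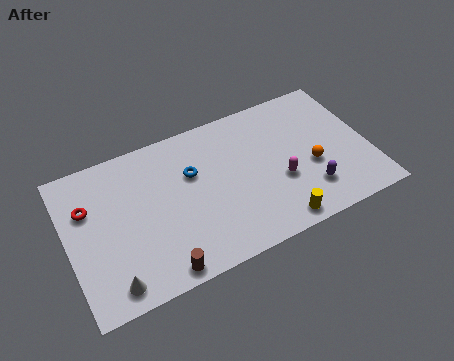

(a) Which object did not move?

the purple capsule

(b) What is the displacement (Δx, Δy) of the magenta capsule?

(1.2, -2.1)

From the two frames, the magenta capsule sits at roughly (9.1, 5.2) before and (10.3, 3.1) after.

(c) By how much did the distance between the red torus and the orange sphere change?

-0.8

The distance was about 11.8 in the first image and 11.0 in the second, so they moved 0.8 units closer together.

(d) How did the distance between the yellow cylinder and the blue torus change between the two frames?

+3.9

Before: roughly 1.8 units apart; after: 5.7. That's 3.9 units further apart.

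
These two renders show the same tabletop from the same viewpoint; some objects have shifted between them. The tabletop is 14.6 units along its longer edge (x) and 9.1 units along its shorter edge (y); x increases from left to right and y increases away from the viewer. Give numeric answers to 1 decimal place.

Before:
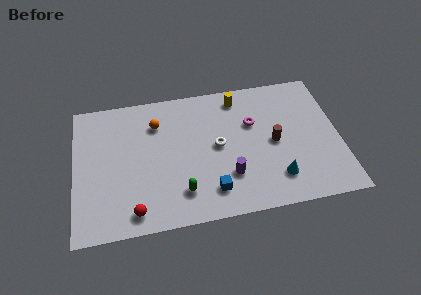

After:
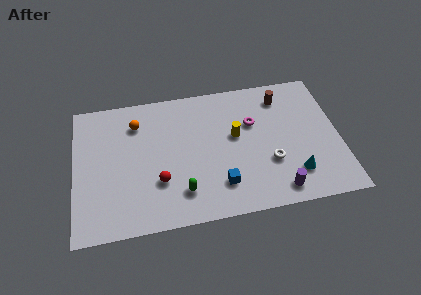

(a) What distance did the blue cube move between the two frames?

0.6

The blue cube was near (7.4, 1.8) before and (7.9, 2.1) after, so it travelled √(0.5² + 0.3²) ≈ 0.6 units.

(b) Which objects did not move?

the magenta torus and the green capsule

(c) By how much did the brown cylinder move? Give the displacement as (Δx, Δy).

(0.6, 3.0)

The brown cylinder was at about (11.0, 4.4) and moved to about (11.6, 7.4).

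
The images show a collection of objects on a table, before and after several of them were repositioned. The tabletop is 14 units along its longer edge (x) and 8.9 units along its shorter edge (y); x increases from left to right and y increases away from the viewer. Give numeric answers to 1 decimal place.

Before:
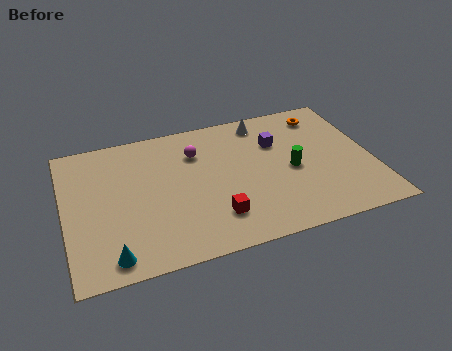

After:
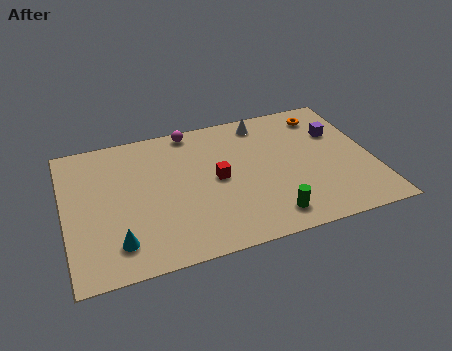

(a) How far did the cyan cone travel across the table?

0.8

From (1.9, 1.1) to (2.2, 1.8), the cyan cone covered √(0.3² + 0.7²) ≈ 0.8 units.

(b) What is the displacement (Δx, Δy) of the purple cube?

(2.8, -0.1)

The purple cube started near (9.8, 6.1) and ended near (12.6, 6.0).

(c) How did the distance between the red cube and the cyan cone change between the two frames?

+0.6

The distance was about 4.8 in the first image and 5.4 in the second, so they moved 0.6 units further apart.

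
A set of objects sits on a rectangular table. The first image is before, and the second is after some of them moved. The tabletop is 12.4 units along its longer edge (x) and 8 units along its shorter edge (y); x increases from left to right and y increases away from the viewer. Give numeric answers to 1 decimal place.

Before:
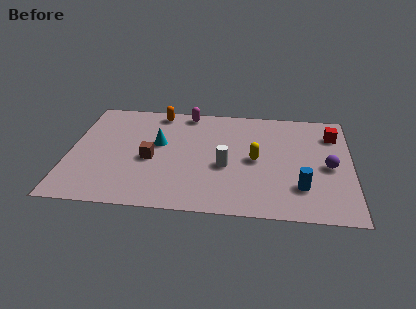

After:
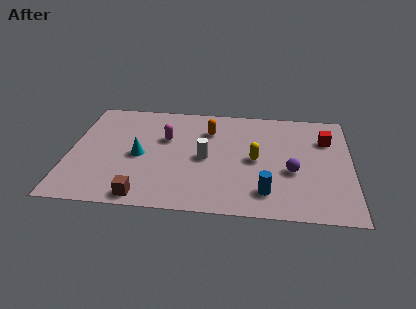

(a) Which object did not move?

the yellow capsule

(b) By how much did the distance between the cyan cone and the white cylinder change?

-0.4

They were about 3.3 units apart before and 2.9 after — 0.4 units closer together.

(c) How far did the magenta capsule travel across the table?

2.3

The magenta capsule was near (5.1, 7.2) before and (4.2, 5.1) after, so it travelled √(0.9² + 2.1²) ≈ 2.3 units.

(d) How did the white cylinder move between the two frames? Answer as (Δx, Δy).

(-0.9, 0.5)

From the two frames, the white cylinder sits at roughly (6.9, 3.3) before and (6.0, 3.8) after.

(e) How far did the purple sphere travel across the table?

1.7

The purple sphere was near (11.4, 3.7) before and (9.8, 3.2) after, so it travelled √(1.6² + 0.5²) ≈ 1.7 units.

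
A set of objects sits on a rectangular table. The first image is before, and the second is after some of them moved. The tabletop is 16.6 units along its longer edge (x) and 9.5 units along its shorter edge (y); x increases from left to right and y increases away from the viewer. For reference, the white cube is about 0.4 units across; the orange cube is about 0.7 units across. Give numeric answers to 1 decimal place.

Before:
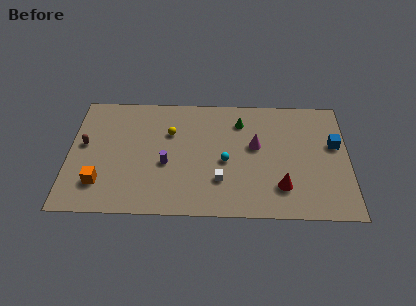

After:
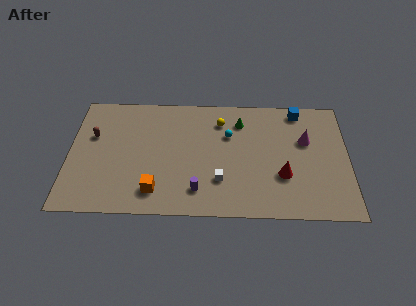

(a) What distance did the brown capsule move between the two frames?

0.9

The brown capsule moved from about (0.9, 5.3) to (1.4, 6.0), a distance of √(0.5² + 0.7²) ≈ 0.9.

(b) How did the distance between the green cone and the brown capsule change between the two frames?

-0.6

The distance was about 9.5 in the first image and 8.9 in the second, so they moved 0.6 units closer together.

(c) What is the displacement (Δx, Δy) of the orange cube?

(3.3, -0.5)

From the two frames, the orange cube sits at roughly (1.9, 2.3) before and (5.2, 1.8) after.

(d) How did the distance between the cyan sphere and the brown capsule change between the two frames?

-0.4

They were about 8.5 units apart before and 8.1 after — 0.4 units closer together.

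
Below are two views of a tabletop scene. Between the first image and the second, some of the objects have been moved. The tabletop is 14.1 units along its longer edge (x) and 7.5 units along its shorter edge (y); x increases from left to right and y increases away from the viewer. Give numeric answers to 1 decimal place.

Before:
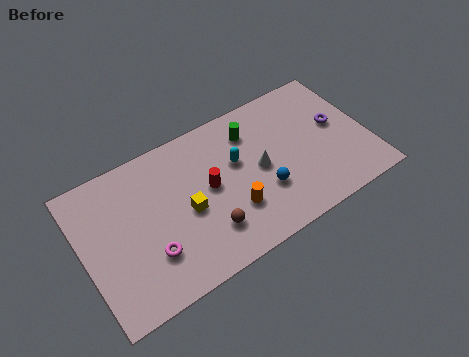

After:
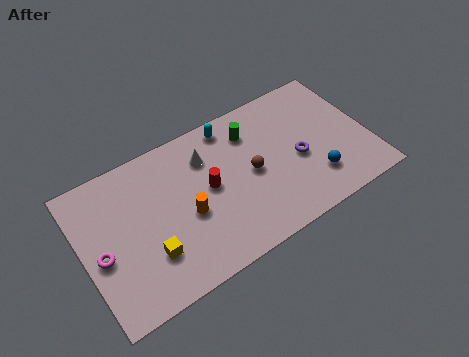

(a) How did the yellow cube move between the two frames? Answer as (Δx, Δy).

(-2.0, -1.2)

The yellow cube started near (5.0, 3.4) and ended near (3.0, 2.2).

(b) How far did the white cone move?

3.1

The white cone moved from about (8.7, 3.7) to (6.3, 5.6), a distance of √(2.4² + 1.9²) ≈ 3.1.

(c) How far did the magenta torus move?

2.5

The magenta torus was near (3.0, 2.2) before and (0.8, 3.3) after, so it travelled √(2.2² + 1.1²) ≈ 2.5 units.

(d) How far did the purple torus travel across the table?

2.3

The purple torus was near (12.7, 4.2) before and (10.6, 3.3) after, so it travelled √(2.1² + 0.9²) ≈ 2.3 units.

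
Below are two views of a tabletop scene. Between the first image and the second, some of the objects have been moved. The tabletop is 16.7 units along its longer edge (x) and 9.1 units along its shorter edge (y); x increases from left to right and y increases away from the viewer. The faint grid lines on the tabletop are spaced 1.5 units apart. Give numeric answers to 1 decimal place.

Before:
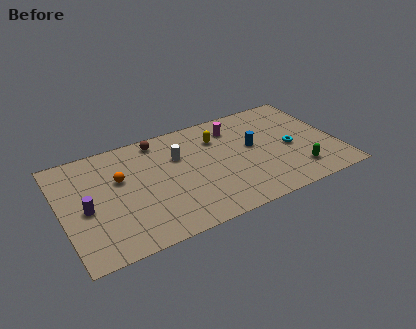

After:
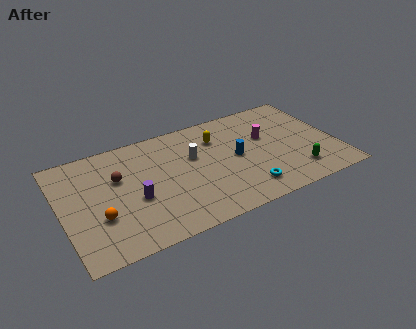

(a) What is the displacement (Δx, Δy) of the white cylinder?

(0.9, -0.4)

The white cylinder was at about (7.2, 6.1) and moved to about (8.1, 5.7).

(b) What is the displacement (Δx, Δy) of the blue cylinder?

(-1.1, -0.5)

The blue cylinder started near (11.7, 5.1) and ended near (10.6, 4.6).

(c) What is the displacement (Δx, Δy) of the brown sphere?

(-2.7, -2.2)

From the two frames, the brown sphere sits at roughly (6.2, 8.0) before and (3.5, 5.8) after.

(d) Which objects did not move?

the green capsule and the yellow capsule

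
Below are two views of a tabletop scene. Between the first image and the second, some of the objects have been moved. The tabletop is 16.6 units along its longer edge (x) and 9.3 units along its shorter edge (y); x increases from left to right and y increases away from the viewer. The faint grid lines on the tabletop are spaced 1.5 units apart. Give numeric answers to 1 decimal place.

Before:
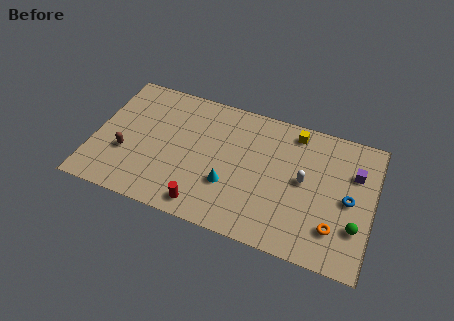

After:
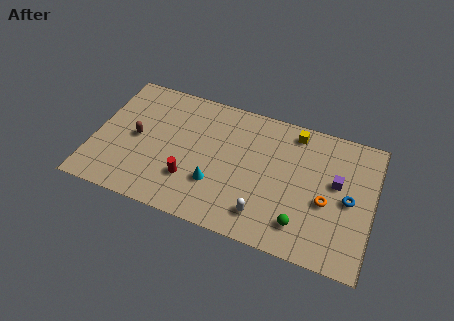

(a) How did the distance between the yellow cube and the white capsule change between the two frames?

+3.1

Before: roughly 3.3 units apart; after: 6.4. That's 3.1 units further apart.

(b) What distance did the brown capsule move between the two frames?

1.4

The brown capsule was near (2.0, 3.3) before and (2.5, 4.6) after, so it travelled √(0.5² + 1.3²) ≈ 1.4 units.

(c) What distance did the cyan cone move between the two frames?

0.8

The cyan cone was near (8.2, 3.1) before and (7.4, 2.9) after, so it travelled √(0.8² + 0.2²) ≈ 0.8 units.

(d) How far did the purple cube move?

1.4

The purple cube moved from about (15.4, 6.4) to (14.4, 5.4), a distance of √(1.0² + 1.0²) ≈ 1.4.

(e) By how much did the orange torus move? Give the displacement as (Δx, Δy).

(-0.6, 1.6)

The orange torus started near (14.5, 2.3) and ended near (13.9, 3.9).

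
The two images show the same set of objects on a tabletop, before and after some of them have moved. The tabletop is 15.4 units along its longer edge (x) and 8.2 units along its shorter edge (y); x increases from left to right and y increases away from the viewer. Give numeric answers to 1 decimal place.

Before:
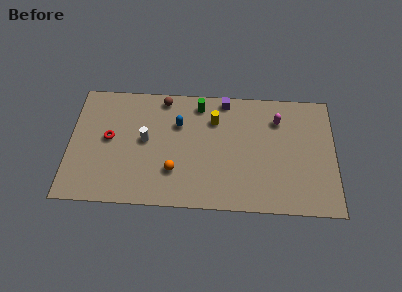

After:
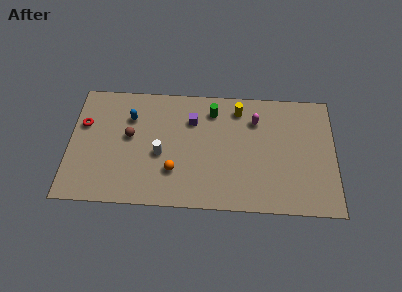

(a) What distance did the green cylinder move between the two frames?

0.9

The green cylinder was near (7.5, 7.0) before and (8.3, 6.6) after, so it travelled √(0.8² + 0.4²) ≈ 0.9 units.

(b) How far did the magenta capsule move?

1.3

From (12.1, 6.2) to (10.8, 6.1), the magenta capsule covered √(1.3² + 0.1²) ≈ 1.3 units.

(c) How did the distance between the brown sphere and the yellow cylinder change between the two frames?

+3.4

Before: roughly 3.3 units apart; after: 6.7. That's 3.4 units further apart.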